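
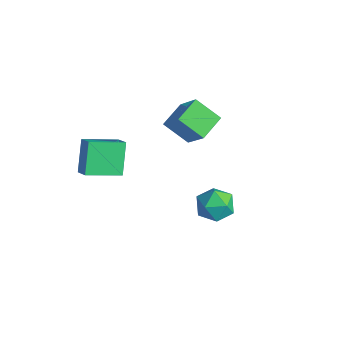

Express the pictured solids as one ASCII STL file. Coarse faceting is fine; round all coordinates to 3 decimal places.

solid 
facet normal -0.703 -0.419 0.575
outer loop
vertex -2.096 2.327 2.971
vertex -2.525 3.616 3.385
vertex -3.411 2.391 1.412
endloop
endfacet
facet normal 0.302 -0.908 -0.292
outer loop
vertex -2.315 3.044 0.515
vertex -2.096 2.327 2.971
vertex -3.411 2.391 1.412
endloop
endfacet
facet normal -0.702 -0.419 0.576
outer loop
vertex -3.411 2.391 1.412
vertex -2.525 3.616 3.385
vertex -3.84 3.679 1.827
endloop
endfacet
facet normal -0.644 0.032 -0.764
outer loop
vertex -3.84 3.679 1.827
vertex -2.315 3.044 0.515
vertex -3.411 2.391 1.412
endloop
endfacet
facet normal 0.644 -0.031 0.764
outer loop
vertex -2.096 2.327 2.971
vertex -1.429 4.269 2.488
vertex -2.525 3.616 3.385
endloop
endfacet
facet normal 0.302 -0.907 -0.292
outer loop
vertex -1.0 2.981 2.073
vertex -2.096 2.327 2.971
vertex -2.315 3.044 0.515
endloop
endfacet
facet normal 0.645 -0.031 0.764
outer loop
vertex -1.0 2.981 2.073
vertex -1.429 4.269 2.488
vertex -2.096 2.327 2.971
endloop
endfacet
facet normal -0.302 0.908 0.292
outer loop
vertex -2.525 3.616 3.385
vertex -1.429 4.269 2.488
vertex -3.84 3.679 1.827
endloop
endfacet
facet normal -0.644 0.031 -0.764
outer loop
vertex -2.744 4.333 0.929
vertex -2.315 3.044 0.515
vertex -3.84 3.679 1.827
endloop
endfacet
facet normal -0.302 0.907 0.292
outer loop
vertex -3.84 3.679 1.827
vertex -1.429 4.269 2.488
vertex -2.744 4.333 0.929
endloop
endfacet
facet normal 0.702 0.419 -0.576
outer loop
vertex -2.744 4.333 0.929
vertex -1.0 2.981 2.073
vertex -2.315 3.044 0.515
endloop
endfacet
facet normal 0.702 0.419 -0.575
outer loop
vertex -1.429 4.269 2.488
vertex -1.0 2.981 2.073
vertex -2.744 4.333 0.929
endloop
endfacet
facet normal -0.463 0.427 0.777
outer loop
vertex -3.262 -1.797 2.732
vertex -2.729 -0.13 2.133
vertex -3.991 -1.733 2.262
endloop
endfacet
facet normal -0.288 -0.901 0.324
outer loop
vertex -3.171 -2.49 0.887
vertex -3.262 -1.797 2.732
vertex -3.991 -1.733 2.262
endloop
endfacet
facet normal -0.464 0.428 0.776
outer loop
vertex -3.991 -1.733 2.262
vertex -2.729 -0.13 2.133
vertex -3.458 -0.066 1.662
endloop
endfacet
facet normal -0.838 0.074 -0.540
outer loop
vertex -3.458 -0.066 1.662
vertex -3.171 -2.49 0.887
vertex -3.991 -1.733 2.262
endloop
endfacet
facet normal 0.838 -0.074 0.540
outer loop
vertex -3.262 -1.797 2.732
vertex -1.909 -0.887 0.758
vertex -2.729 -0.13 2.133
endloop
endfacet
facet normal -0.289 -0.901 0.324
outer loop
vertex -2.442 -2.554 1.358
vertex -3.262 -1.797 2.732
vertex -3.171 -2.49 0.887
endloop
endfacet
facet normal 0.838 -0.073 0.541
outer loop
vertex -2.442 -2.554 1.358
vertex -1.909 -0.887 0.758
vertex -3.262 -1.797 2.732
endloop
endfacet
facet normal 0.288 0.901 -0.324
outer loop
vertex -2.729 -0.13 2.133
vertex -1.909 -0.887 0.758
vertex -3.458 -0.066 1.662
endloop
endfacet
facet normal -0.838 0.074 -0.541
outer loop
vertex -2.638 -0.823 0.288
vertex -3.171 -2.49 0.887
vertex -3.458 -0.066 1.662
endloop
endfacet
facet normal 0.288 0.901 -0.324
outer loop
vertex -3.458 -0.066 1.662
vertex -1.909 -0.887 0.758
vertex -2.638 -0.823 0.288
endloop
endfacet
facet normal 0.464 -0.427 -0.776
outer loop
vertex -2.638 -0.823 0.288
vertex -2.442 -2.554 1.358
vertex -3.171 -2.49 0.887
endloop
endfacet
facet normal 0.463 -0.428 -0.776
outer loop
vertex -1.909 -0.887 0.758
vertex -2.442 -2.554 1.358
vertex -2.638 -0.823 0.288
endloop
endfacet
facet normal -0.355 0.609 0.709
outer loop
vertex 2.928 1.695 2.106
vertex 2.043 1.323 1.983
vertex 2.65 0.928 2.626
endloop
endfacet
facet normal 0.328 0.446 0.833
outer loop
vertex 2.928 1.695 2.106
vertex 2.65 0.928 2.626
vertex 3.542 0.964 2.255
endloop
endfacet
facet normal 0.710 0.651 0.267
outer loop
vertex 2.928 1.695 2.106
vertex 3.542 0.964 2.255
vertex 3.488 1.38 1.384
endloop
endfacet
facet normal 0.263 0.942 -0.207
outer loop
vertex 2.928 1.695 2.106
vertex 3.488 1.38 1.384
vertex 2.562 1.601 1.215
endloop
endfacet
facet normal -0.394 0.917 0.065
outer loop
vertex 2.928 1.695 2.106
vertex 2.562 1.601 1.215
vertex 2.043 1.323 1.983
endloop
endfacet
facet normal 0.379 -0.264 0.887
outer loop
vertex 3.542 0.964 2.255
vertex 2.65 0.928 2.626
vertex 3.038 0.139 2.225
endloop
endfacet
facet normal -0.727 -0.000 0.686
outer loop
vertex 2.65 0.928 2.626
vertex 2.043 1.323 1.983
vertex 2.112 0.36 2.056
endloop
endfacet
facet normal -0.792 0.497 -0.355
outer loop
vertex 2.043 1.323 1.983
vertex 2.562 1.601 1.215
vertex 2.058 0.776 1.185
endloop
endfacet
facet normal 0.274 0.539 -0.796
outer loop
vertex 2.562 1.601 1.215
vertex 3.488 1.38 1.384
vertex 2.95 0.812 0.814
endloop
endfacet
facet normal 0.997 0.069 -0.029
outer loop
vertex 3.488 1.38 1.384
vertex 3.542 0.964 2.255
vertex 3.557 0.417 1.457
endloop
endfacet
facet normal -0.263 -0.942 0.207
outer loop
vertex 2.672 0.045 1.334
vertex 3.038 0.139 2.225
vertex 2.112 0.36 2.056
endloop
endfacet
facet normal -0.710 -0.651 -0.267
outer loop
vertex 2.672 0.045 1.334
vertex 2.112 0.36 2.056
vertex 2.058 0.776 1.185
endloop
endfacet
facet normal -0.328 -0.446 -0.833
outer loop
vertex 2.672 0.045 1.334
vertex 2.058 0.776 1.185
vertex 2.95 0.812 0.814
endloop
endfacet
facet normal 0.355 -0.609 -0.709
outer loop
vertex 2.672 0.045 1.334
vertex 2.95 0.812 0.814
vertex 3.557 0.417 1.457
endloop
endfacet
facet normal 0.394 -0.917 -0.065
outer loop
vertex 2.672 0.045 1.334
vertex 3.557 0.417 1.457
vertex 3.038 0.139 2.225
endloop
endfacet
facet normal -0.274 -0.539 0.796
outer loop
vertex 2.112 0.36 2.056
vertex 3.038 0.139 2.225
vertex 2.65 0.928 2.626
endloop
endfacet
facet normal -0.997 -0.069 0.029
outer loop
vertex 2.058 0.776 1.185
vertex 2.112 0.36 2.056
vertex 2.043 1.323 1.983
endloop
endfacet
facet normal -0.379 0.264 -0.887
outer loop
vertex 2.95 0.812 0.814
vertex 2.058 0.776 1.185
vertex 2.562 1.601 1.215
endloop
endfacet
facet normal 0.727 0.000 -0.686
outer loop
vertex 3.557 0.417 1.457
vertex 2.95 0.812 0.814
vertex 3.488 1.38 1.384
endloop
endfacet
facet normal 0.792 -0.497 0.355
outer loop
vertex 3.038 0.139 2.225
vertex 3.557 0.417 1.457
vertex 3.542 0.964 2.255
endloop
endfacet

endsolid


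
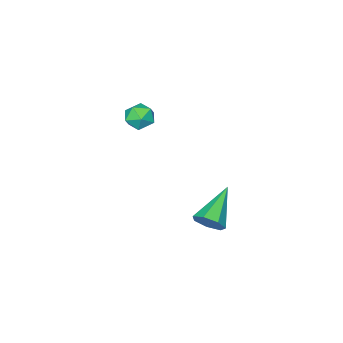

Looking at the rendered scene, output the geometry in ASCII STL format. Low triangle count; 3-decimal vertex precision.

solid 
facet normal -0.880 -0.469 0.075
outer loop
vertex 2.558 -2.354 0.775
vertex 2.843 -2.924 0.556
vertex 2.826 -2.787 1.215
endloop
endfacet
facet normal -0.828 0.055 0.558
outer loop
vertex 2.558 -2.354 0.775
vertex 2.826 -2.787 1.215
vertex 2.922 -2.126 1.292
endloop
endfacet
facet normal -0.715 0.667 0.209
outer loop
vertex 2.558 -2.354 0.775
vertex 2.922 -2.126 1.292
vertex 2.998 -1.853 0.682
endloop
endfacet
facet normal -0.699 0.523 -0.489
outer loop
vertex 2.558 -2.354 0.775
vertex 2.998 -1.853 0.682
vertex 2.948 -2.346 0.226
endloop
endfacet
facet normal -0.801 -0.181 -0.571
outer loop
vertex 2.558 -2.354 0.775
vertex 2.948 -2.346 0.226
vertex 2.843 -2.924 0.556
endloop
endfacet
facet normal -0.256 -0.075 0.964
outer loop
vertex 2.922 -2.126 1.292
vertex 2.826 -2.787 1.215
vertex 3.432 -2.554 1.394
endloop
endfacet
facet normal -0.340 -0.922 0.183
outer loop
vertex 2.826 -2.787 1.215
vertex 2.843 -2.924 0.556
vertex 3.382 -3.047 0.938
endloop
endfacet
facet normal -0.210 -0.456 -0.865
outer loop
vertex 2.843 -2.924 0.556
vertex 2.948 -2.346 0.226
vertex 3.458 -2.774 0.328
endloop
endfacet
facet normal -0.046 0.681 -0.731
outer loop
vertex 2.948 -2.346 0.226
vertex 2.998 -1.853 0.682
vertex 3.554 -2.113 0.405
endloop
endfacet
facet normal -0.075 0.914 0.400
outer loop
vertex 2.998 -1.853 0.682
vertex 2.922 -2.126 1.292
vertex 3.537 -1.976 1.064
endloop
endfacet
facet normal 0.699 -0.523 0.489
outer loop
vertex 3.822 -2.546 0.845
vertex 3.432 -2.554 1.394
vertex 3.382 -3.047 0.938
endloop
endfacet
facet normal 0.715 -0.667 -0.209
outer loop
vertex 3.822 -2.546 0.845
vertex 3.382 -3.047 0.938
vertex 3.458 -2.774 0.328
endloop
endfacet
facet normal 0.828 -0.055 -0.558
outer loop
vertex 3.822 -2.546 0.845
vertex 3.458 -2.774 0.328
vertex 3.554 -2.113 0.405
endloop
endfacet
facet normal 0.880 0.469 -0.075
outer loop
vertex 3.822 -2.546 0.845
vertex 3.554 -2.113 0.405
vertex 3.537 -1.976 1.064
endloop
endfacet
facet normal 0.801 0.181 0.571
outer loop
vertex 3.822 -2.546 0.845
vertex 3.537 -1.976 1.064
vertex 3.432 -2.554 1.394
endloop
endfacet
facet normal 0.046 -0.681 0.731
outer loop
vertex 3.382 -3.047 0.938
vertex 3.432 -2.554 1.394
vertex 2.826 -2.787 1.215
endloop
endfacet
facet normal 0.075 -0.914 -0.400
outer loop
vertex 3.458 -2.774 0.328
vertex 3.382 -3.047 0.938
vertex 2.843 -2.924 0.556
endloop
endfacet
facet normal 0.256 0.075 -0.964
outer loop
vertex 3.554 -2.113 0.405
vertex 3.458 -2.774 0.328
vertex 2.948 -2.346 0.226
endloop
endfacet
facet normal 0.340 0.922 -0.183
outer loop
vertex 3.537 -1.976 1.064
vertex 3.554 -2.113 0.405
vertex 2.998 -1.853 0.682
endloop
endfacet
facet normal 0.210 0.456 0.865
outer loop
vertex 3.432 -2.554 1.394
vertex 3.537 -1.976 1.064
vertex 2.922 -2.126 1.292
endloop
endfacet
facet normal 0.806 0.292 -0.516
outer loop
vertex 4.71 2.053 -1.478
vertex 4.345 2.503 -1.794
vertex 4.682 2.569 -1.23
endloop
endfacet
facet normal 0.308 -0.399 0.864
outer loop
vertex 4.71 2.053 -1.478
vertex 4.682 2.569 -1.23
vertex 2.895 1.977 -0.866
endloop
endfacet
facet normal 0.805 0.293 -0.515
outer loop
vertex 4.682 2.569 -1.23
vertex 4.345 2.503 -1.794
vertex 4.4 3.035 -1.406
endloop
endfacet
facet normal 0.060 0.384 0.921
outer loop
vertex 4.682 2.569 -1.23
vertex 4.4 3.035 -1.406
vertex 2.895 1.977 -0.866
endloop
endfacet
facet normal 0.806 0.292 -0.515
outer loop
vertex 4.4 3.035 -1.406
vertex 4.345 2.503 -1.794
vertex 4.077 3.101 -1.874
endloop
endfacet
facet normal -0.423 0.810 0.406
outer loop
vertex 4.4 3.035 -1.406
vertex 4.077 3.101 -1.874
vertex 2.895 1.977 -0.866
endloop
endfacet
facet normal 0.806 0.292 -0.514
outer loop
vertex 4.077 3.101 -1.874
vertex 4.345 2.503 -1.794
vertex 3.956 2.717 -2.282
endloop
endfacet
facet normal -0.778 0.556 -0.292
outer loop
vertex 4.077 3.101 -1.874
vertex 3.956 2.717 -2.282
vertex 2.895 1.977 -0.866
endloop
endfacet
facet normal 0.806 0.291 -0.515
outer loop
vertex 3.956 2.717 -2.282
vertex 4.345 2.503 -1.794
vertex 4.128 2.172 -2.321
endloop
endfacet
facet normal -0.737 -0.186 -0.650
outer loop
vertex 3.956 2.717 -2.282
vertex 4.128 2.172 -2.321
vertex 2.895 1.977 -0.866
endloop
endfacet
facet normal 0.805 0.293 -0.516
outer loop
vertex 4.128 2.172 -2.321
vertex 4.345 2.503 -1.794
vertex 4.464 1.877 -1.964
endloop
endfacet
facet normal -0.332 -0.856 -0.396
outer loop
vertex 4.128 2.172 -2.321
vertex 4.464 1.877 -1.964
vertex 2.895 1.977 -0.866
endloop
endfacet
facet normal 0.806 0.293 -0.514
outer loop
vertex 4.464 1.877 -1.964
vertex 4.345 2.503 -1.794
vertex 4.71 2.053 -1.478
endloop
endfacet
facet normal 0.133 -0.952 0.277
outer loop
vertex 4.464 1.877 -1.964
vertex 4.71 2.053 -1.478
vertex 2.895 1.977 -0.866
endloop
endfacet

endsolid


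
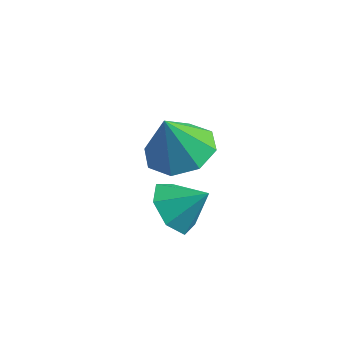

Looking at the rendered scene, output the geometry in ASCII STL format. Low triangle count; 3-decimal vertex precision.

solid 
facet normal -0.703 -0.333 -0.629
outer loop
vertex -1.14 0.323 -2.737
vertex -1.724 0.753 -2.312
vertex -1.259 1.005 -2.965
endloop
endfacet
facet normal 0.967 0.089 -0.238
outer loop
vertex -1.14 0.323 -2.737
vertex -1.259 1.005 -2.965
vertex -0.936 1.127 -1.608
endloop
endfacet
facet normal -0.702 -0.333 -0.629
outer loop
vertex -1.259 1.005 -2.965
vertex -1.724 0.753 -2.312
vertex -1.728 1.497 -2.702
endloop
endfacet
facet normal 0.645 0.732 -0.219
outer loop
vertex -1.259 1.005 -2.965
vertex -1.728 1.497 -2.702
vertex -0.936 1.127 -1.608
endloop
endfacet
facet normal -0.703 -0.333 -0.629
outer loop
vertex -1.728 1.497 -2.702
vertex -1.724 0.753 -2.312
vertex -2.194 1.429 -2.145
endloop
endfacet
facet normal 0.134 0.964 0.229
outer loop
vertex -1.728 1.497 -2.702
vertex -2.194 1.429 -2.145
vertex -0.936 1.127 -1.608
endloop
endfacet
facet normal -0.703 -0.334 -0.628
outer loop
vertex -2.194 1.429 -2.145
vertex -1.724 0.753 -2.312
vertex -2.305 0.852 -1.714
endloop
endfacet
facet normal -0.182 0.611 0.771
outer loop
vertex -2.194 1.429 -2.145
vertex -2.305 0.852 -1.714
vertex -0.936 1.127 -1.608
endloop
endfacet
facet normal -0.703 -0.334 -0.628
outer loop
vertex -2.305 0.852 -1.714
vertex -1.724 0.753 -2.312
vertex -1.979 0.201 -1.733
endloop
endfacet
facet normal -0.065 -0.062 0.996
outer loop
vertex -2.305 0.852 -1.714
vertex -1.979 0.201 -1.733
vertex -0.936 1.127 -1.608
endloop
endfacet
facet normal -0.703 -0.334 -0.628
outer loop
vertex -1.979 0.201 -1.733
vertex -1.724 0.753 -2.312
vertex -1.46 -0.035 -2.188
endloop
endfacet
facet normal 0.397 -0.547 0.737
outer loop
vertex -1.979 0.201 -1.733
vertex -1.46 -0.035 -2.188
vertex -0.936 1.127 -1.608
endloop
endfacet
facet normal -0.703 -0.334 -0.628
outer loop
vertex -1.46 -0.035 -2.188
vertex -1.724 0.753 -2.312
vertex -1.14 0.323 -2.737
endloop
endfacet
facet normal 0.857 -0.480 0.187
outer loop
vertex -1.46 -0.035 -2.188
vertex -1.14 0.323 -2.737
vertex -0.936 1.127 -1.608
endloop
endfacet
facet normal 0.174 0.261 -0.949
outer loop
vertex -2.228 2.811 -2.659
vertex -3.122 3.301 -2.688
vertex -2.166 3.558 -2.442
endloop
endfacet
facet normal 0.732 -0.245 0.635
outer loop
vertex -2.228 2.811 -2.659
vertex -2.166 3.558 -2.442
vertex -3.378 2.919 -1.292
endloop
endfacet
facet normal 0.174 0.260 -0.950
outer loop
vertex -2.166 3.558 -2.442
vertex -3.122 3.301 -2.688
vertex -2.664 4.155 -2.37
endloop
endfacet
facet normal 0.537 0.356 0.764
outer loop
vertex -2.166 3.558 -2.442
vertex -2.664 4.155 -2.37
vertex -3.378 2.919 -1.292
endloop
endfacet
facet normal 0.174 0.260 -0.950
outer loop
vertex -2.664 4.155 -2.37
vertex -3.122 3.301 -2.688
vertex -3.43 4.252 -2.484
endloop
endfacet
facet normal -0.027 0.666 0.746
outer loop
vertex -2.664 4.155 -2.37
vertex -3.43 4.252 -2.484
vertex -3.378 2.919 -1.292
endloop
endfacet
facet normal 0.175 0.260 -0.950
outer loop
vertex -3.43 4.252 -2.484
vertex -3.122 3.301 -2.688
vertex -4.016 3.792 -2.718
endloop
endfacet
facet normal -0.631 0.503 0.590
outer loop
vertex -3.43 4.252 -2.484
vertex -4.016 3.792 -2.718
vertex -3.378 2.919 -1.292
endloop
endfacet
facet normal 0.175 0.260 -0.950
outer loop
vertex -4.016 3.792 -2.718
vertex -3.122 3.301 -2.688
vertex -4.078 3.044 -2.934
endloop
endfacet
facet normal -0.920 -0.036 0.390
outer loop
vertex -4.016 3.792 -2.718
vertex -4.078 3.044 -2.934
vertex -3.378 2.919 -1.292
endloop
endfacet
facet normal 0.174 0.260 -0.950
outer loop
vertex -4.078 3.044 -2.934
vertex -3.122 3.301 -2.688
vertex -3.58 2.447 -3.006
endloop
endfacet
facet normal -0.726 -0.637 0.261
outer loop
vertex -4.078 3.044 -2.934
vertex -3.58 2.447 -3.006
vertex -3.378 2.919 -1.292
endloop
endfacet
facet normal 0.174 0.260 -0.950
outer loop
vertex -3.58 2.447 -3.006
vertex -3.122 3.301 -2.688
vertex -2.814 2.35 -2.892
endloop
endfacet
facet normal -0.161 -0.946 0.280
outer loop
vertex -3.58 2.447 -3.006
vertex -2.814 2.35 -2.892
vertex -3.378 2.919 -1.292
endloop
endfacet
facet normal 0.173 0.260 -0.950
outer loop
vertex -2.814 2.35 -2.892
vertex -3.122 3.301 -2.688
vertex -2.228 2.811 -2.659
endloop
endfacet
facet normal 0.444 -0.784 0.435
outer loop
vertex -2.814 2.35 -2.892
vertex -2.228 2.811 -2.659
vertex -3.378 2.919 -1.292
endloop
endfacet

endsolid


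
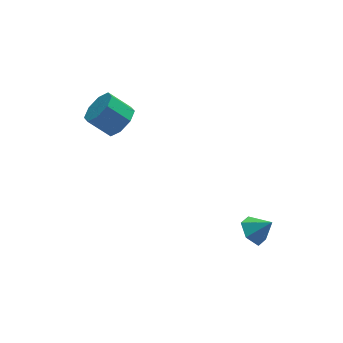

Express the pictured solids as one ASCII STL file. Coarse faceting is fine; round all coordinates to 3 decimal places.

solid 
facet normal -0.669 0.255 -0.698
outer loop
vertex 2.98 -1.801 -3.005
vertex 2.422 -2.42 -2.696
vertex 2.395 -1.593 -2.368
endloop
endfacet
facet normal 0.646 0.664 0.376
outer loop
vertex 2.98 -1.801 -3.005
vertex 2.395 -1.593 -2.368
vertex 3.258 -2.74 -1.824
endloop
endfacet
facet normal -0.670 0.255 -0.698
outer loop
vertex 2.395 -1.593 -2.368
vertex 2.422 -2.42 -2.696
vertex 1.836 -2.213 -2.058
endloop
endfacet
facet normal 0.014 0.437 0.899
outer loop
vertex 2.395 -1.593 -2.368
vertex 1.836 -2.213 -2.058
vertex 3.258 -2.74 -1.824
endloop
endfacet
facet normal -0.669 0.256 -0.698
outer loop
vertex 1.836 -2.213 -2.058
vertex 2.422 -2.42 -2.696
vertex 1.863 -3.04 -2.387
endloop
endfacet
facet normal -0.281 -0.363 0.889
outer loop
vertex 1.836 -2.213 -2.058
vertex 1.863 -3.04 -2.387
vertex 3.258 -2.74 -1.824
endloop
endfacet
facet normal -0.669 0.256 -0.698
outer loop
vertex 1.863 -3.04 -2.387
vertex 2.422 -2.42 -2.696
vertex 2.448 -3.247 -3.024
endloop
endfacet
facet normal 0.057 -0.933 0.356
outer loop
vertex 1.863 -3.04 -2.387
vertex 2.448 -3.247 -3.024
vertex 3.258 -2.74 -1.824
endloop
endfacet
facet normal -0.670 0.255 -0.697
outer loop
vertex 2.448 -3.247 -3.024
vertex 2.422 -2.42 -2.696
vertex 3.007 -2.627 -3.334
endloop
endfacet
facet normal 0.689 -0.705 -0.167
outer loop
vertex 2.448 -3.247 -3.024
vertex 3.007 -2.627 -3.334
vertex 3.258 -2.74 -1.824
endloop
endfacet
facet normal -0.670 0.256 -0.697
outer loop
vertex 3.007 -2.627 -3.334
vertex 2.422 -2.42 -2.696
vertex 2.98 -1.801 -3.005
endloop
endfacet
facet normal 0.983 0.094 -0.156
outer loop
vertex 3.007 -2.627 -3.334
vertex 2.98 -1.801 -3.005
vertex 3.258 -2.74 -1.824
endloop
endfacet
facet normal 0.683 -0.298 -0.667
outer loop
vertex -2.074 3.518 2.349
vertex -2.781 3.543 1.613
vertex -2.114 4.214 1.997
endloop
endfacet
facet normal 0.728 0.342 0.594
outer loop
vertex -2.074 3.518 2.349
vertex -2.114 4.214 1.997
vertex -3.113 3.971 3.362
endloop
endfacet
facet normal 0.729 0.341 0.594
outer loop
vertex -3.113 3.971 3.362
vertex -2.114 4.214 1.997
vertex -3.152 4.667 3.01
endloop
endfacet
facet normal -0.683 0.299 0.667
outer loop
vertex -3.113 3.971 3.362
vertex -3.152 4.667 3.01
vertex -3.819 3.997 2.627
endloop
endfacet
facet normal 0.683 -0.298 -0.667
outer loop
vertex -2.114 4.214 1.997
vertex -2.781 3.543 1.613
vertex -2.545 4.517 1.42
endloop
endfacet
facet normal 0.479 0.872 0.100
outer loop
vertex -2.114 4.214 1.997
vertex -2.545 4.517 1.42
vertex -3.152 4.667 3.01
endloop
endfacet
facet normal 0.479 0.872 0.100
outer loop
vertex -3.152 4.667 3.01
vertex -2.545 4.517 1.42
vertex -3.583 4.97 2.433
endloop
endfacet
facet normal -0.683 0.299 0.667
outer loop
vertex -3.152 4.667 3.01
vertex -3.583 4.97 2.433
vertex -3.819 3.997 2.627
endloop
endfacet
facet normal 0.683 -0.298 -0.667
outer loop
vertex -2.545 4.517 1.42
vertex -2.781 3.543 1.613
vertex -3.113 4.25 0.957
endloop
endfacet
facet normal -0.051 0.891 -0.451
outer loop
vertex -2.545 4.517 1.42
vertex -3.113 4.25 0.957
vertex -3.583 4.97 2.433
endloop
endfacet
facet normal -0.051 0.891 -0.451
outer loop
vertex -3.583 4.97 2.433
vertex -3.113 4.25 0.957
vertex -4.152 4.703 1.97
endloop
endfacet
facet normal -0.683 0.299 0.667
outer loop
vertex -3.583 4.97 2.433
vertex -4.152 4.703 1.97
vertex -3.819 3.997 2.627
endloop
endfacet
facet normal 0.683 -0.298 -0.667
outer loop
vertex -3.113 4.25 0.957
vertex -2.781 3.543 1.613
vertex -3.487 3.569 0.878
endloop
endfacet
facet normal -0.551 0.388 -0.739
outer loop
vertex -3.113 4.25 0.957
vertex -3.487 3.569 0.878
vertex -4.152 4.703 1.97
endloop
endfacet
facet normal -0.551 0.388 -0.739
outer loop
vertex -4.152 4.703 1.97
vertex -3.487 3.569 0.878
vertex -4.526 4.022 1.891
endloop
endfacet
facet normal -0.683 0.298 0.667
outer loop
vertex -4.152 4.703 1.97
vertex -4.526 4.022 1.891
vertex -3.819 3.997 2.627
endloop
endfacet
facet normal 0.683 -0.299 -0.667
outer loop
vertex -3.487 3.569 0.878
vertex -2.781 3.543 1.613
vertex -3.448 2.873 1.23
endloop
endfacet
facet normal -0.728 -0.341 -0.594
outer loop
vertex -3.487 3.569 0.878
vertex -3.448 2.873 1.23
vertex -4.526 4.022 1.891
endloop
endfacet
facet normal -0.729 -0.342 -0.594
outer loop
vertex -4.526 4.022 1.891
vertex -3.448 2.873 1.23
vertex -4.486 3.326 2.243
endloop
endfacet
facet normal -0.683 0.298 0.667
outer loop
vertex -4.526 4.022 1.891
vertex -4.486 3.326 2.243
vertex -3.819 3.997 2.627
endloop
endfacet
facet normal 0.683 -0.299 -0.667
outer loop
vertex -3.448 2.873 1.23
vertex -2.781 3.543 1.613
vertex -3.017 2.57 1.807
endloop
endfacet
facet normal -0.479 -0.872 -0.100
outer loop
vertex -3.448 2.873 1.23
vertex -3.017 2.57 1.807
vertex -4.486 3.326 2.243
endloop
endfacet
facet normal -0.479 -0.872 -0.100
outer loop
vertex -4.486 3.326 2.243
vertex -3.017 2.57 1.807
vertex -4.055 3.023 2.82
endloop
endfacet
facet normal -0.683 0.298 0.667
outer loop
vertex -4.486 3.326 2.243
vertex -4.055 3.023 2.82
vertex -3.819 3.997 2.627
endloop
endfacet
facet normal 0.683 -0.299 -0.667
outer loop
vertex -3.017 2.57 1.807
vertex -2.781 3.543 1.613
vertex -2.448 2.837 2.27
endloop
endfacet
facet normal 0.051 -0.891 0.451
outer loop
vertex -3.017 2.57 1.807
vertex -2.448 2.837 2.27
vertex -4.055 3.023 2.82
endloop
endfacet
facet normal 0.051 -0.891 0.451
outer loop
vertex -4.055 3.023 2.82
vertex -2.448 2.837 2.27
vertex -3.487 3.29 3.283
endloop
endfacet
facet normal -0.683 0.298 0.667
outer loop
vertex -4.055 3.023 2.82
vertex -3.487 3.29 3.283
vertex -3.819 3.997 2.627
endloop
endfacet
facet normal 0.683 -0.298 -0.667
outer loop
vertex -2.448 2.837 2.27
vertex -2.781 3.543 1.613
vertex -2.074 3.518 2.349
endloop
endfacet
facet normal 0.551 -0.388 0.739
outer loop
vertex -2.448 2.837 2.27
vertex -2.074 3.518 2.349
vertex -3.487 3.29 3.283
endloop
endfacet
facet normal 0.551 -0.388 0.739
outer loop
vertex -3.487 3.29 3.283
vertex -2.074 3.518 2.349
vertex -3.113 3.971 3.362
endloop
endfacet
facet normal -0.683 0.298 0.667
outer loop
vertex -3.487 3.29 3.283
vertex -3.113 3.971 3.362
vertex -3.819 3.997 2.627
endloop
endfacet

endsolid


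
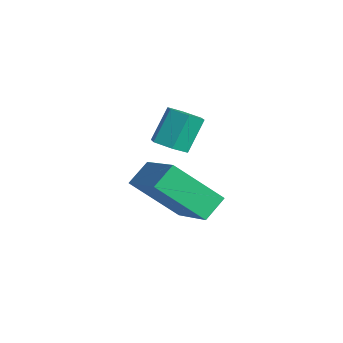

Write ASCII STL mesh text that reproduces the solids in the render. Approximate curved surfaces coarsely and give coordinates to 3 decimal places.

solid 
facet normal -0.898 0.018 -0.441
outer loop
vertex -1.64 -2.323 -0.662
vertex -1.872 -1.676 -0.163
vertex -1.024 -1.17 -1.87
endloop
endfacet
facet normal 0.273 -0.762 -0.588
outer loop
vertex 0.592 -1.204 -1.077
vertex -1.64 -2.323 -0.662
vertex -1.024 -1.17 -1.87
endloop
endfacet
facet normal -0.898 0.020 -0.440
outer loop
vertex -1.024 -1.17 -1.87
vertex -1.872 -1.676 -0.163
vertex -1.255 -0.523 -1.37
endloop
endfacet
facet normal 0.347 0.648 -0.678
outer loop
vertex -1.255 -0.523 -1.37
vertex 0.592 -1.204 -1.077
vertex -1.024 -1.17 -1.87
endloop
endfacet
facet normal -0.347 -0.648 0.679
outer loop
vertex -1.64 -2.323 -0.662
vertex -0.256 -1.71 0.63
vertex -1.872 -1.676 -0.163
endloop
endfacet
facet normal 0.272 -0.761 -0.588
outer loop
vertex -0.025 -2.357 0.13
vertex -1.64 -2.323 -0.662
vertex 0.592 -1.204 -1.077
endloop
endfacet
facet normal -0.346 -0.648 0.678
outer loop
vertex -0.025 -2.357 0.13
vertex -0.256 -1.71 0.63
vertex -1.64 -2.323 -0.662
endloop
endfacet
facet normal -0.273 0.761 0.588
outer loop
vertex -1.872 -1.676 -0.163
vertex -0.256 -1.71 0.63
vertex -1.255 -0.523 -1.37
endloop
endfacet
facet normal 0.346 0.648 -0.679
outer loop
vertex 0.36 -0.557 -0.578
vertex 0.592 -1.204 -1.077
vertex -1.255 -0.523 -1.37
endloop
endfacet
facet normal -0.272 0.762 0.588
outer loop
vertex -1.255 -0.523 -1.37
vertex -0.256 -1.71 0.63
vertex 0.36 -0.557 -0.578
endloop
endfacet
facet normal 0.897 -0.018 0.441
outer loop
vertex 0.36 -0.557 -0.578
vertex -0.025 -2.357 0.13
vertex 0.592 -1.204 -1.077
endloop
endfacet
facet normal 0.898 -0.019 0.440
outer loop
vertex -0.256 -1.71 0.63
vertex -0.025 -2.357 0.13
vertex 0.36 -0.557 -0.578
endloop
endfacet
facet normal 0.203 -0.516 -0.832
outer loop
vertex -0.022 -1.85 1.403
vertex -0.496 -1.699 1.194
vertex -0.057 -1.396 1.113
endloop
endfacet
facet normal 0.977 0.163 0.137
outer loop
vertex -0.022 -1.85 1.403
vertex -0.057 -1.396 1.113
vertex -0.249 -1.272 2.335
endloop
endfacet
facet normal 0.977 0.163 0.137
outer loop
vertex -0.249 -1.272 2.335
vertex -0.057 -1.396 1.113
vertex -0.284 -0.818 2.045
endloop
endfacet
facet normal -0.202 0.516 0.832
outer loop
vertex -0.249 -1.272 2.335
vertex -0.284 -0.818 2.045
vertex -0.724 -1.121 2.126
endloop
endfacet
facet normal 0.203 -0.516 -0.832
outer loop
vertex -0.057 -1.396 1.113
vertex -0.496 -1.699 1.194
vertex -0.531 -1.245 0.904
endloop
endfacet
facet normal 0.433 0.810 -0.397
outer loop
vertex -0.057 -1.396 1.113
vertex -0.531 -1.245 0.904
vertex -0.284 -0.818 2.045
endloop
endfacet
facet normal 0.433 0.810 -0.397
outer loop
vertex -0.284 -0.818 2.045
vertex -0.531 -1.245 0.904
vertex -0.758 -0.667 1.836
endloop
endfacet
facet normal -0.202 0.516 0.832
outer loop
vertex -0.284 -0.818 2.045
vertex -0.758 -0.667 1.836
vertex -0.724 -1.121 2.126
endloop
endfacet
facet normal 0.202 -0.516 -0.832
outer loop
vertex -0.531 -1.245 0.904
vertex -0.496 -1.699 1.194
vertex -0.971 -1.548 0.985
endloop
endfacet
facet normal -0.544 0.647 -0.534
outer loop
vertex -0.531 -1.245 0.904
vertex -0.971 -1.548 0.985
vertex -0.758 -0.667 1.836
endloop
endfacet
facet normal -0.544 0.647 -0.534
outer loop
vertex -0.758 -0.667 1.836
vertex -0.971 -1.548 0.985
vertex -1.198 -0.97 1.917
endloop
endfacet
facet normal -0.202 0.516 0.832
outer loop
vertex -0.758 -0.667 1.836
vertex -1.198 -0.97 1.917
vertex -0.724 -1.121 2.126
endloop
endfacet
facet normal 0.202 -0.516 -0.832
outer loop
vertex -0.971 -1.548 0.985
vertex -0.496 -1.699 1.194
vertex -0.936 -2.002 1.275
endloop
endfacet
facet normal -0.977 -0.163 -0.137
outer loop
vertex -0.971 -1.548 0.985
vertex -0.936 -2.002 1.275
vertex -1.198 -0.97 1.917
endloop
endfacet
facet normal -0.977 -0.163 -0.137
outer loop
vertex -1.198 -0.97 1.917
vertex -0.936 -2.002 1.275
vertex -1.163 -1.424 2.207
endloop
endfacet
facet normal -0.203 0.516 0.832
outer loop
vertex -1.198 -0.97 1.917
vertex -1.163 -1.424 2.207
vertex -0.724 -1.121 2.126
endloop
endfacet
facet normal 0.202 -0.516 -0.832
outer loop
vertex -0.936 -2.002 1.275
vertex -0.496 -1.699 1.194
vertex -0.462 -2.153 1.484
endloop
endfacet
facet normal -0.433 -0.810 0.397
outer loop
vertex -0.936 -2.002 1.275
vertex -0.462 -2.153 1.484
vertex -1.163 -1.424 2.207
endloop
endfacet
facet normal -0.433 -0.810 0.397
outer loop
vertex -1.163 -1.424 2.207
vertex -0.462 -2.153 1.484
vertex -0.689 -1.575 2.416
endloop
endfacet
facet normal -0.203 0.516 0.832
outer loop
vertex -1.163 -1.424 2.207
vertex -0.689 -1.575 2.416
vertex -0.724 -1.121 2.126
endloop
endfacet
facet normal 0.202 -0.516 -0.832
outer loop
vertex -0.462 -2.153 1.484
vertex -0.496 -1.699 1.194
vertex -0.022 -1.85 1.403
endloop
endfacet
facet normal 0.544 -0.647 0.534
outer loop
vertex -0.462 -2.153 1.484
vertex -0.022 -1.85 1.403
vertex -0.689 -1.575 2.416
endloop
endfacet
facet normal 0.544 -0.647 0.534
outer loop
vertex -0.689 -1.575 2.416
vertex -0.022 -1.85 1.403
vertex -0.249 -1.272 2.335
endloop
endfacet
facet normal -0.202 0.516 0.832
outer loop
vertex -0.689 -1.575 2.416
vertex -0.249 -1.272 2.335
vertex -0.724 -1.121 2.126
endloop
endfacet

endsolid


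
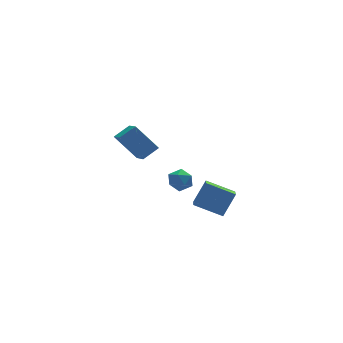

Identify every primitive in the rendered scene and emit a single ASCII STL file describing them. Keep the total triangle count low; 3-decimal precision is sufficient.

solid 
facet normal -0.509 0.465 0.724
outer loop
vertex -0.292 1.989 3.033
vertex -0.084 3.369 2.292
vertex -1.125 1.848 2.538
endloop
endfacet
facet normal -0.131 -0.873 0.469
outer loop
vertex -0.276 1.071 1.328
vertex -0.292 1.989 3.033
vertex -1.125 1.848 2.538
endloop
endfacet
facet normal -0.509 0.465 0.724
outer loop
vertex -1.125 1.848 2.538
vertex -0.084 3.369 2.292
vertex -0.918 3.228 1.797
endloop
endfacet
facet normal -0.851 -0.144 -0.505
outer loop
vertex -0.918 3.228 1.797
vertex -0.276 1.071 1.328
vertex -1.125 1.848 2.538
endloop
endfacet
facet normal 0.851 0.143 0.505
outer loop
vertex -0.292 1.989 3.033
vertex 0.765 2.592 1.082
vertex -0.084 3.369 2.292
endloop
endfacet
facet normal -0.131 -0.873 0.469
outer loop
vertex 0.558 1.212 1.823
vertex -0.292 1.989 3.033
vertex -0.276 1.071 1.328
endloop
endfacet
facet normal 0.851 0.144 0.505
outer loop
vertex 0.558 1.212 1.823
vertex 0.765 2.592 1.082
vertex -0.292 1.989 3.033
endloop
endfacet
facet normal 0.131 0.873 -0.469
outer loop
vertex -0.084 3.369 2.292
vertex 0.765 2.592 1.082
vertex -0.918 3.228 1.797
endloop
endfacet
facet normal -0.851 -0.143 -0.506
outer loop
vertex -0.068 2.451 0.587
vertex -0.276 1.071 1.328
vertex -0.918 3.228 1.797
endloop
endfacet
facet normal 0.131 0.873 -0.469
outer loop
vertex -0.918 3.228 1.797
vertex 0.765 2.592 1.082
vertex -0.068 2.451 0.587
endloop
endfacet
facet normal 0.509 -0.466 -0.724
outer loop
vertex -0.068 2.451 0.587
vertex 0.558 1.212 1.823
vertex -0.276 1.071 1.328
endloop
endfacet
facet normal 0.509 -0.465 -0.724
outer loop
vertex 0.765 2.592 1.082
vertex 0.558 1.212 1.823
vertex -0.068 2.451 0.587
endloop
endfacet
facet normal -0.544 -0.204 -0.814
outer loop
vertex 0.325 -3.535 0.854
vertex 0.787 -2.423 0.266
vertex 1.435 -4.287 0.3
endloop
endfacet
facet normal -0.344 -0.830 0.439
outer loop
vertex 2.153 -4.017 1.374
vertex 0.325 -3.535 0.854
vertex 1.435 -4.287 0.3
endloop
endfacet
facet normal -0.545 -0.204 -0.813
outer loop
vertex 1.435 -4.287 0.3
vertex 0.787 -2.423 0.266
vertex 1.896 -3.175 -0.288
endloop
endfacet
facet normal 0.765 -0.519 -0.381
outer loop
vertex 1.896 -3.175 -0.288
vertex 2.153 -4.017 1.374
vertex 1.435 -4.287 0.3
endloop
endfacet
facet normal -0.765 0.519 0.381
outer loop
vertex 0.325 -3.535 0.854
vertex 1.505 -2.153 1.34
vertex 0.787 -2.423 0.266
endloop
endfacet
facet normal -0.344 -0.830 0.439
outer loop
vertex 1.044 -3.265 1.928
vertex 0.325 -3.535 0.854
vertex 2.153 -4.017 1.374
endloop
endfacet
facet normal -0.765 0.519 0.382
outer loop
vertex 1.044 -3.265 1.928
vertex 1.505 -2.153 1.34
vertex 0.325 -3.535 0.854
endloop
endfacet
facet normal 0.344 0.830 -0.439
outer loop
vertex 0.787 -2.423 0.266
vertex 1.505 -2.153 1.34
vertex 1.896 -3.175 -0.288
endloop
endfacet
facet normal 0.765 -0.519 -0.381
outer loop
vertex 2.615 -2.905 0.786
vertex 2.153 -4.017 1.374
vertex 1.896 -3.175 -0.288
endloop
endfacet
facet normal 0.344 0.830 -0.439
outer loop
vertex 1.896 -3.175 -0.288
vertex 1.505 -2.153 1.34
vertex 2.615 -2.905 0.786
endloop
endfacet
facet normal 0.545 0.204 0.814
outer loop
vertex 2.615 -2.905 0.786
vertex 1.044 -3.265 1.928
vertex 2.153 -4.017 1.374
endloop
endfacet
facet normal 0.544 0.204 0.813
outer loop
vertex 1.505 -2.153 1.34
vertex 1.044 -3.265 1.928
vertex 2.615 -2.905 0.786
endloop
endfacet
facet normal -0.832 -0.095 0.546
outer loop
vertex -0.753 -3.277 2.944
vertex -0.885 -3.83 2.647
vertex -0.533 -3.83 3.183
endloop
endfacet
facet normal -0.330 0.261 0.907
outer loop
vertex -0.753 -3.277 2.944
vertex -0.533 -3.83 3.183
vertex -0.154 -3.313 3.172
endloop
endfacet
facet normal -0.150 0.837 0.526
outer loop
vertex -0.753 -3.277 2.944
vertex -0.154 -3.313 3.172
vertex -0.272 -2.993 2.629
endloop
endfacet
facet normal -0.541 0.838 -0.072
outer loop
vertex -0.753 -3.277 2.944
vertex -0.272 -2.993 2.629
vertex -0.724 -3.313 2.304
endloop
endfacet
facet normal -0.963 0.261 -0.058
outer loop
vertex -0.753 -3.277 2.944
vertex -0.724 -3.313 2.304
vertex -0.885 -3.83 2.647
endloop
endfacet
facet normal 0.244 -0.159 0.957
outer loop
vertex -0.154 -3.313 3.172
vertex -0.533 -3.83 3.183
vertex 0.084 -3.887 3.016
endloop
endfacet
facet normal -0.567 -0.734 0.373
outer loop
vertex -0.533 -3.83 3.183
vertex -0.885 -3.83 2.647
vertex -0.368 -4.207 2.691
endloop
endfacet
facet normal -0.780 -0.159 -0.605
outer loop
vertex -0.885 -3.83 2.647
vertex -0.724 -3.313 2.304
vertex -0.486 -3.887 2.148
endloop
endfacet
facet normal -0.098 0.774 -0.626
outer loop
vertex -0.724 -3.313 2.304
vertex -0.272 -2.993 2.629
vertex -0.107 -3.37 2.137
endloop
endfacet
facet normal 0.535 0.774 0.340
outer loop
vertex -0.272 -2.993 2.629
vertex -0.154 -3.313 3.172
vertex 0.245 -3.37 2.673
endloop
endfacet
facet normal 0.541 -0.838 0.072
outer loop
vertex 0.113 -3.923 2.376
vertex 0.084 -3.887 3.016
vertex -0.368 -4.207 2.691
endloop
endfacet
facet normal 0.150 -0.837 -0.526
outer loop
vertex 0.113 -3.923 2.376
vertex -0.368 -4.207 2.691
vertex -0.486 -3.887 2.148
endloop
endfacet
facet normal 0.330 -0.261 -0.907
outer loop
vertex 0.113 -3.923 2.376
vertex -0.486 -3.887 2.148
vertex -0.107 -3.37 2.137
endloop
endfacet
facet normal 0.832 0.095 -0.546
outer loop
vertex 0.113 -3.923 2.376
vertex -0.107 -3.37 2.137
vertex 0.245 -3.37 2.673
endloop
endfacet
facet normal 0.963 -0.261 0.058
outer loop
vertex 0.113 -3.923 2.376
vertex 0.245 -3.37 2.673
vertex 0.084 -3.887 3.016
endloop
endfacet
facet normal 0.098 -0.774 0.626
outer loop
vertex -0.368 -4.207 2.691
vertex 0.084 -3.887 3.016
vertex -0.533 -3.83 3.183
endloop
endfacet
facet normal -0.535 -0.774 -0.340
outer loop
vertex -0.486 -3.887 2.148
vertex -0.368 -4.207 2.691
vertex -0.885 -3.83 2.647
endloop
endfacet
facet normal -0.244 0.159 -0.957
outer loop
vertex -0.107 -3.37 2.137
vertex -0.486 -3.887 2.148
vertex -0.724 -3.313 2.304
endloop
endfacet
facet normal 0.567 0.734 -0.373
outer loop
vertex 0.245 -3.37 2.673
vertex -0.107 -3.37 2.137
vertex -0.272 -2.993 2.629
endloop
endfacet
facet normal 0.780 0.159 0.605
outer loop
vertex 0.084 -3.887 3.016
vertex 0.245 -3.37 2.673
vertex -0.154 -3.313 3.172
endloop
endfacet

endsolid


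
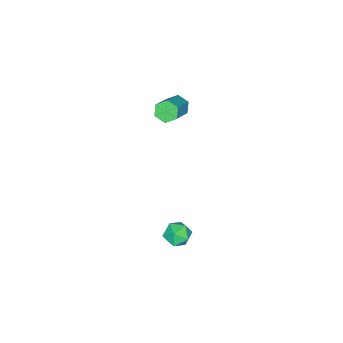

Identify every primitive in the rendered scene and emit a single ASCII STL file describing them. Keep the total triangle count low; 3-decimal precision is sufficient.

solid 
facet normal -0.809 -0.186 -0.558
outer loop
vertex -2.086 0.853 2.008
vertex -2.442 0.693 2.577
vertex -2.433 1.344 2.347
endloop
endfacet
facet normal 0.306 0.678 -0.668
outer loop
vertex -2.086 0.853 2.008
vertex -2.433 1.344 2.347
vertex -0.542 1.207 3.075
endloop
endfacet
facet normal 0.306 0.678 -0.668
outer loop
vertex -0.542 1.207 3.075
vertex -2.433 1.344 2.347
vertex -0.888 1.697 3.414
endloop
endfacet
facet normal 0.809 0.184 0.559
outer loop
vertex -0.542 1.207 3.075
vertex -0.888 1.697 3.414
vertex -0.898 1.047 3.643
endloop
endfacet
facet normal -0.809 -0.186 -0.558
outer loop
vertex -2.433 1.344 2.347
vertex -2.442 0.693 2.577
vertex -2.789 1.184 2.916
endloop
endfacet
facet normal -0.282 0.955 0.092
outer loop
vertex -2.433 1.344 2.347
vertex -2.789 1.184 2.916
vertex -0.888 1.697 3.414
endloop
endfacet
facet normal -0.282 0.955 0.092
outer loop
vertex -0.888 1.697 3.414
vertex -2.789 1.184 2.916
vertex -1.245 1.537 3.983
endloop
endfacet
facet normal 0.808 0.185 0.559
outer loop
vertex -0.888 1.697 3.414
vertex -1.245 1.537 3.983
vertex -0.898 1.047 3.643
endloop
endfacet
facet normal -0.808 -0.185 -0.559
outer loop
vertex -2.789 1.184 2.916
vertex -2.442 0.693 2.577
vertex -2.798 0.533 3.145
endloop
endfacet
facet normal -0.588 0.276 0.760
outer loop
vertex -2.789 1.184 2.916
vertex -2.798 0.533 3.145
vertex -1.245 1.537 3.983
endloop
endfacet
facet normal -0.588 0.276 0.760
outer loop
vertex -1.245 1.537 3.983
vertex -2.798 0.533 3.145
vertex -1.254 0.887 4.212
endloop
endfacet
facet normal 0.809 0.185 0.558
outer loop
vertex -1.245 1.537 3.983
vertex -1.254 0.887 4.212
vertex -0.898 1.047 3.643
endloop
endfacet
facet normal -0.809 -0.184 -0.559
outer loop
vertex -2.798 0.533 3.145
vertex -2.442 0.693 2.577
vertex -2.452 0.043 2.806
endloop
endfacet
facet normal -0.306 -0.678 0.668
outer loop
vertex -2.798 0.533 3.145
vertex -2.452 0.043 2.806
vertex -1.254 0.887 4.212
endloop
endfacet
facet normal -0.307 -0.678 0.668
outer loop
vertex -1.254 0.887 4.212
vertex -2.452 0.043 2.806
vertex -0.907 0.396 3.873
endloop
endfacet
facet normal 0.809 0.186 0.558
outer loop
vertex -1.254 0.887 4.212
vertex -0.907 0.396 3.873
vertex -0.898 1.047 3.643
endloop
endfacet
facet normal -0.808 -0.185 -0.559
outer loop
vertex -2.452 0.043 2.806
vertex -2.442 0.693 2.577
vertex -2.095 0.203 2.237
endloop
endfacet
facet normal 0.282 -0.955 -0.092
outer loop
vertex -2.452 0.043 2.806
vertex -2.095 0.203 2.237
vertex -0.907 0.396 3.873
endloop
endfacet
facet normal 0.282 -0.955 -0.092
outer loop
vertex -0.907 0.396 3.873
vertex -2.095 0.203 2.237
vertex -0.551 0.556 3.304
endloop
endfacet
facet normal 0.809 0.186 0.558
outer loop
vertex -0.907 0.396 3.873
vertex -0.551 0.556 3.304
vertex -0.898 1.047 3.643
endloop
endfacet
facet normal -0.809 -0.185 -0.558
outer loop
vertex -2.095 0.203 2.237
vertex -2.442 0.693 2.577
vertex -2.086 0.853 2.008
endloop
endfacet
facet normal 0.588 -0.276 -0.760
outer loop
vertex -2.095 0.203 2.237
vertex -2.086 0.853 2.008
vertex -0.551 0.556 3.304
endloop
endfacet
facet normal 0.588 -0.276 -0.760
outer loop
vertex -0.551 0.556 3.304
vertex -2.086 0.853 2.008
vertex -0.542 1.207 3.075
endloop
endfacet
facet normal 0.808 0.185 0.559
outer loop
vertex -0.551 0.556 3.304
vertex -0.542 1.207 3.075
vertex -0.898 1.047 3.643
endloop
endfacet
facet normal -0.382 0.825 0.418
outer loop
vertex 0.843 3.779 -3.828
vertex 1.134 3.534 -3.078
vertex 1.613 4.01 -3.58
endloop
endfacet
facet normal -0.199 0.944 -0.263
outer loop
vertex 0.843 3.779 -3.828
vertex 1.613 4.01 -3.58
vertex 1.484 3.762 -4.373
endloop
endfacet
facet normal -0.559 0.484 -0.673
outer loop
vertex 0.843 3.779 -3.828
vertex 1.484 3.762 -4.373
vertex 0.925 3.133 -4.361
endloop
endfacet
facet normal -0.966 0.081 -0.246
outer loop
vertex 0.843 3.779 -3.828
vertex 0.925 3.133 -4.361
vertex 0.709 2.993 -3.56
endloop
endfacet
facet normal -0.856 0.292 0.427
outer loop
vertex 0.843 3.779 -3.828
vertex 0.709 2.993 -3.56
vertex 1.134 3.534 -3.078
endloop
endfacet
facet normal 0.497 0.802 -0.332
outer loop
vertex 1.484 3.762 -4.373
vertex 1.613 4.01 -3.58
vertex 2.171 3.507 -3.96
endloop
endfacet
facet normal 0.200 0.609 0.768
outer loop
vertex 1.613 4.01 -3.58
vertex 1.134 3.534 -3.078
vertex 1.955 3.367 -3.159
endloop
endfacet
facet normal -0.566 -0.254 0.784
outer loop
vertex 1.134 3.534 -3.078
vertex 0.709 2.993 -3.56
vertex 1.396 2.738 -3.147
endloop
endfacet
facet normal -0.744 -0.595 -0.305
outer loop
vertex 0.709 2.993 -3.56
vertex 0.925 3.133 -4.361
vertex 1.267 2.49 -3.94
endloop
endfacet
facet normal -0.086 0.058 -0.995
outer loop
vertex 0.925 3.133 -4.361
vertex 1.484 3.762 -4.373
vertex 1.746 2.966 -4.442
endloop
endfacet
facet normal 0.966 -0.081 0.246
outer loop
vertex 2.037 2.721 -3.692
vertex 2.171 3.507 -3.96
vertex 1.955 3.367 -3.159
endloop
endfacet
facet normal 0.559 -0.484 0.673
outer loop
vertex 2.037 2.721 -3.692
vertex 1.955 3.367 -3.159
vertex 1.396 2.738 -3.147
endloop
endfacet
facet normal 0.199 -0.944 0.263
outer loop
vertex 2.037 2.721 -3.692
vertex 1.396 2.738 -3.147
vertex 1.267 2.49 -3.94
endloop
endfacet
facet normal 0.382 -0.825 -0.418
outer loop
vertex 2.037 2.721 -3.692
vertex 1.267 2.49 -3.94
vertex 1.746 2.966 -4.442
endloop
endfacet
facet normal 0.856 -0.292 -0.427
outer loop
vertex 2.037 2.721 -3.692
vertex 1.746 2.966 -4.442
vertex 2.171 3.507 -3.96
endloop
endfacet
facet normal 0.744 0.595 0.305
outer loop
vertex 1.955 3.367 -3.159
vertex 2.171 3.507 -3.96
vertex 1.613 4.01 -3.58
endloop
endfacet
facet normal 0.086 -0.058 0.995
outer loop
vertex 1.396 2.738 -3.147
vertex 1.955 3.367 -3.159
vertex 1.134 3.534 -3.078
endloop
endfacet
facet normal -0.497 -0.802 0.332
outer loop
vertex 1.267 2.49 -3.94
vertex 1.396 2.738 -3.147
vertex 0.709 2.993 -3.56
endloop
endfacet
facet normal -0.200 -0.609 -0.768
outer loop
vertex 1.746 2.966 -4.442
vertex 1.267 2.49 -3.94
vertex 0.925 3.133 -4.361
endloop
endfacet
facet normal 0.566 0.254 -0.784
outer loop
vertex 2.171 3.507 -3.96
vertex 1.746 2.966 -4.442
vertex 1.484 3.762 -4.373
endloop
endfacet

endsolid


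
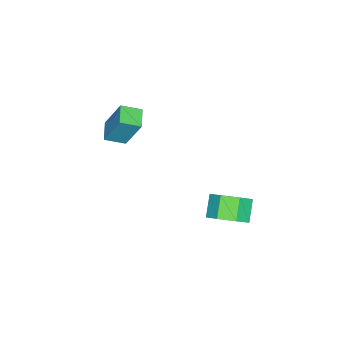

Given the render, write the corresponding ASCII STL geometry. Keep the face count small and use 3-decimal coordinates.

solid 
facet normal -0.877 -0.407 0.254
outer loop
vertex -3.134 -1.695 4.514
vertex -3.625 -0.872 4.138
vertex -3.24 -2.56 2.759
endloop
endfacet
facet normal 0.478 -0.799 0.365
outer loop
vertex -2.355 -2.148 2.502
vertex -3.134 -1.695 4.514
vertex -3.24 -2.56 2.759
endloop
endfacet
facet normal -0.877 -0.408 0.255
outer loop
vertex -3.24 -2.56 2.759
vertex -3.625 -0.872 4.138
vertex -3.732 -1.737 2.383
endloop
endfacet
facet normal -0.054 -0.442 -0.896
outer loop
vertex -3.732 -1.737 2.383
vertex -2.355 -2.148 2.502
vertex -3.24 -2.56 2.759
endloop
endfacet
facet normal 0.054 0.442 0.896
outer loop
vertex -3.134 -1.695 4.514
vertex -2.74 -0.46 3.881
vertex -3.625 -0.872 4.138
endloop
endfacet
facet normal 0.478 -0.799 0.365
outer loop
vertex -2.248 -1.283 4.257
vertex -3.134 -1.695 4.514
vertex -2.355 -2.148 2.502
endloop
endfacet
facet normal 0.054 0.442 0.896
outer loop
vertex -2.248 -1.283 4.257
vertex -2.74 -0.46 3.881
vertex -3.134 -1.695 4.514
endloop
endfacet
facet normal -0.478 0.799 -0.365
outer loop
vertex -3.625 -0.872 4.138
vertex -2.74 -0.46 3.881
vertex -3.732 -1.737 2.383
endloop
endfacet
facet normal -0.054 -0.442 -0.896
outer loop
vertex -2.846 -1.325 2.126
vertex -2.355 -2.148 2.502
vertex -3.732 -1.737 2.383
endloop
endfacet
facet normal -0.478 0.799 -0.365
outer loop
vertex -3.732 -1.737 2.383
vertex -2.74 -0.46 3.881
vertex -2.846 -1.325 2.126
endloop
endfacet
facet normal 0.877 0.407 -0.254
outer loop
vertex -2.846 -1.325 2.126
vertex -2.248 -1.283 4.257
vertex -2.355 -2.148 2.502
endloop
endfacet
facet normal 0.877 0.408 -0.254
outer loop
vertex -2.74 -0.46 3.881
vertex -2.248 -1.283 4.257
vertex -2.846 -1.325 2.126
endloop
endfacet
facet normal 0.723 0.196 -0.663
outer loop
vertex -1.809 3.635 -0.165
vertex -2.486 3.857 -0.838
vertex -2.052 4.45 -0.189
endloop
endfacet
facet normal 0.630 0.210 0.748
outer loop
vertex -1.809 3.635 -0.165
vertex -2.052 4.45 -0.189
vertex -2.677 3.401 0.631
endloop
endfacet
facet normal 0.629 0.210 0.748
outer loop
vertex -2.677 3.401 0.631
vertex -2.052 4.45 -0.189
vertex -2.919 4.216 0.606
endloop
endfacet
facet normal -0.723 -0.194 0.663
outer loop
vertex -2.677 3.401 0.631
vertex -2.919 4.216 0.606
vertex -3.354 3.623 -0.042
endloop
endfacet
facet normal 0.723 0.195 -0.662
outer loop
vertex -2.052 4.45 -0.189
vertex -2.486 3.857 -0.838
vertex -2.621 4.818 -0.702
endloop
endfacet
facet normal 0.169 0.880 0.444
outer loop
vertex -2.052 4.45 -0.189
vertex -2.621 4.818 -0.702
vertex -2.919 4.216 0.606
endloop
endfacet
facet normal 0.169 0.880 0.444
outer loop
vertex -2.919 4.216 0.606
vertex -2.621 4.818 -0.702
vertex -3.489 4.584 0.093
endloop
endfacet
facet normal -0.723 -0.195 0.663
outer loop
vertex -2.919 4.216 0.606
vertex -3.489 4.584 0.093
vertex -3.354 3.623 -0.042
endloop
endfacet
facet normal 0.723 0.195 -0.663
outer loop
vertex -2.621 4.818 -0.702
vertex -2.486 3.857 -0.838
vertex -3.089 4.463 -1.317
endloop
endfacet
facet normal -0.418 0.888 -0.195
outer loop
vertex -2.621 4.818 -0.702
vertex -3.089 4.463 -1.317
vertex -3.489 4.584 0.093
endloop
endfacet
facet normal -0.418 0.888 -0.195
outer loop
vertex -3.489 4.584 0.093
vertex -3.089 4.463 -1.317
vertex -3.957 4.229 -0.522
endloop
endfacet
facet normal -0.723 -0.195 0.663
outer loop
vertex -3.489 4.584 0.093
vertex -3.957 4.229 -0.522
vertex -3.354 3.623 -0.042
endloop
endfacet
facet normal 0.723 0.195 -0.663
outer loop
vertex -3.089 4.463 -1.317
vertex -2.486 3.857 -0.838
vertex -3.103 3.651 -1.571
endloop
endfacet
facet normal -0.690 0.227 -0.687
outer loop
vertex -3.089 4.463 -1.317
vertex -3.103 3.651 -1.571
vertex -3.957 4.229 -0.522
endloop
endfacet
facet normal -0.690 0.227 -0.687
outer loop
vertex -3.957 4.229 -0.522
vertex -3.103 3.651 -1.571
vertex -3.971 3.417 -0.776
endloop
endfacet
facet normal -0.723 -0.195 0.663
outer loop
vertex -3.957 4.229 -0.522
vertex -3.971 3.417 -0.776
vertex -3.354 3.623 -0.042
endloop
endfacet
facet normal 0.723 0.195 -0.663
outer loop
vertex -3.103 3.651 -1.571
vertex -2.486 3.857 -0.838
vertex -2.652 2.995 -1.273
endloop
endfacet
facet normal -0.443 -0.605 -0.662
outer loop
vertex -3.103 3.651 -1.571
vertex -2.652 2.995 -1.273
vertex -3.971 3.417 -0.776
endloop
endfacet
facet normal -0.443 -0.606 -0.661
outer loop
vertex -3.971 3.417 -0.776
vertex -2.652 2.995 -1.273
vertex -3.52 2.761 -0.477
endloop
endfacet
facet normal -0.723 -0.195 0.663
outer loop
vertex -3.971 3.417 -0.776
vertex -3.52 2.761 -0.477
vertex -3.354 3.623 -0.042
endloop
endfacet
facet normal 0.724 0.195 -0.662
outer loop
vertex -2.652 2.995 -1.273
vertex -2.486 3.857 -0.838
vertex -2.077 2.987 -0.647
endloop
endfacet
facet normal 0.137 -0.981 -0.139
outer loop
vertex -2.652 2.995 -1.273
vertex -2.077 2.987 -0.647
vertex -3.52 2.761 -0.477
endloop
endfacet
facet normal 0.137 -0.981 -0.139
outer loop
vertex -3.52 2.761 -0.477
vertex -2.077 2.987 -0.647
vertex -2.944 2.753 0.149
endloop
endfacet
facet normal -0.723 -0.195 0.663
outer loop
vertex -3.52 2.761 -0.477
vertex -2.944 2.753 0.149
vertex -3.354 3.623 -0.042
endloop
endfacet
facet normal 0.723 0.194 -0.663
outer loop
vertex -2.077 2.987 -0.647
vertex -2.486 3.857 -0.838
vertex -1.809 3.635 -0.165
endloop
endfacet
facet normal 0.616 -0.618 0.489
outer loop
vertex -2.077 2.987 -0.647
vertex -1.809 3.635 -0.165
vertex -2.944 2.753 0.149
endloop
endfacet
facet normal 0.615 -0.618 0.490
outer loop
vertex -2.944 2.753 0.149
vertex -1.809 3.635 -0.165
vertex -2.677 3.401 0.631
endloop
endfacet
facet normal -0.723 -0.195 0.663
outer loop
vertex -2.944 2.753 0.149
vertex -2.677 3.401 0.631
vertex -3.354 3.623 -0.042
endloop
endfacet

endsolid


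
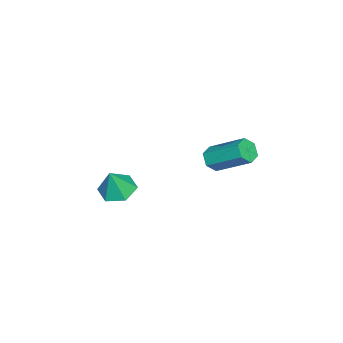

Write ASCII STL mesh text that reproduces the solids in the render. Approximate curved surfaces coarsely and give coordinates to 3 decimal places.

solid 
facet normal -0.130 -0.820 -0.558
outer loop
vertex -2.6 2.26 2.793
vertex -2.868 2.59 2.37
vertex -2.274 2.507 2.354
endloop
endfacet
facet normal 0.829 -0.398 0.392
outer loop
vertex -2.6 2.26 2.793
vertex -2.274 2.507 2.354
vertex -2.363 3.761 3.813
endloop
endfacet
facet normal 0.830 -0.397 0.392
outer loop
vertex -2.363 3.761 3.813
vertex -2.274 2.507 2.354
vertex -2.038 4.008 3.374
endloop
endfacet
facet normal 0.128 0.821 0.557
outer loop
vertex -2.363 3.761 3.813
vertex -2.038 4.008 3.374
vertex -2.632 4.09 3.39
endloop
endfacet
facet normal -0.130 -0.820 -0.557
outer loop
vertex -2.274 2.507 2.354
vertex -2.868 2.59 2.37
vertex -2.543 2.837 1.931
endloop
endfacet
facet normal 0.885 0.159 -0.439
outer loop
vertex -2.274 2.507 2.354
vertex -2.543 2.837 1.931
vertex -2.038 4.008 3.374
endloop
endfacet
facet normal 0.885 0.158 -0.438
outer loop
vertex -2.038 4.008 3.374
vertex -2.543 2.837 1.931
vertex -2.306 4.338 2.951
endloop
endfacet
facet normal 0.128 0.820 0.558
outer loop
vertex -2.038 4.008 3.374
vertex -2.306 4.338 2.951
vertex -2.632 4.09 3.39
endloop
endfacet
facet normal -0.128 -0.821 -0.557
outer loop
vertex -2.543 2.837 1.931
vertex -2.868 2.59 2.37
vertex -3.137 2.919 1.947
endloop
endfacet
facet normal 0.054 0.555 -0.830
outer loop
vertex -2.543 2.837 1.931
vertex -3.137 2.919 1.947
vertex -2.306 4.338 2.951
endloop
endfacet
facet normal 0.054 0.555 -0.830
outer loop
vertex -2.306 4.338 2.951
vertex -3.137 2.919 1.947
vertex -2.9 4.42 2.967
endloop
endfacet
facet normal 0.128 0.820 0.558
outer loop
vertex -2.306 4.338 2.951
vertex -2.9 4.42 2.967
vertex -2.632 4.09 3.39
endloop
endfacet
facet normal -0.128 -0.821 -0.557
outer loop
vertex -3.137 2.919 1.947
vertex -2.868 2.59 2.37
vertex -3.462 2.672 2.386
endloop
endfacet
facet normal -0.830 0.397 -0.391
outer loop
vertex -3.137 2.919 1.947
vertex -3.462 2.672 2.386
vertex -2.9 4.42 2.967
endloop
endfacet
facet normal -0.830 0.397 -0.393
outer loop
vertex -2.9 4.42 2.967
vertex -3.462 2.672 2.386
vertex -3.226 4.173 3.406
endloop
endfacet
facet normal 0.130 0.820 0.558
outer loop
vertex -2.9 4.42 2.967
vertex -3.226 4.173 3.406
vertex -2.632 4.09 3.39
endloop
endfacet
facet normal -0.128 -0.820 -0.558
outer loop
vertex -3.462 2.672 2.386
vertex -2.868 2.59 2.37
vertex -3.194 2.342 2.809
endloop
endfacet
facet normal -0.885 -0.158 0.437
outer loop
vertex -3.462 2.672 2.386
vertex -3.194 2.342 2.809
vertex -3.226 4.173 3.406
endloop
endfacet
facet normal -0.884 -0.159 0.439
outer loop
vertex -3.226 4.173 3.406
vertex -3.194 2.342 2.809
vertex -2.957 3.843 3.829
endloop
endfacet
facet normal 0.130 0.820 0.557
outer loop
vertex -3.226 4.173 3.406
vertex -2.957 3.843 3.829
vertex -2.632 4.09 3.39
endloop
endfacet
facet normal -0.128 -0.820 -0.558
outer loop
vertex -3.194 2.342 2.809
vertex -2.868 2.59 2.37
vertex -2.6 2.26 2.793
endloop
endfacet
facet normal -0.054 -0.555 0.830
outer loop
vertex -3.194 2.342 2.809
vertex -2.6 2.26 2.793
vertex -2.957 3.843 3.829
endloop
endfacet
facet normal -0.054 -0.555 0.830
outer loop
vertex -2.957 3.843 3.829
vertex -2.6 2.26 2.793
vertex -2.363 3.761 3.813
endloop
endfacet
facet normal 0.128 0.821 0.557
outer loop
vertex -2.957 3.843 3.829
vertex -2.363 3.761 3.813
vertex -2.632 4.09 3.39
endloop
endfacet
facet normal -0.362 0.106 -0.926
outer loop
vertex -2.181 -0.841 -0.509
vertex -2.782 -1.418 -0.34
vertex -2.929 -0.595 -0.188
endloop
endfacet
facet normal 0.445 0.782 0.437
outer loop
vertex -2.181 -0.841 -0.509
vertex -2.929 -0.595 -0.188
vertex -2.298 -1.562 0.9
endloop
endfacet
facet normal -0.361 0.107 -0.926
outer loop
vertex -2.929 -0.595 -0.188
vertex -2.782 -1.418 -0.34
vertex -3.53 -1.172 -0.02
endloop
endfacet
facet normal -0.358 0.585 0.728
outer loop
vertex -2.929 -0.595 -0.188
vertex -3.53 -1.172 -0.02
vertex -2.298 -1.562 0.9
endloop
endfacet
facet normal -0.361 0.107 -0.926
outer loop
vertex -3.53 -1.172 -0.02
vertex -2.782 -1.418 -0.34
vertex -3.383 -1.995 -0.172
endloop
endfacet
facet normal -0.629 -0.248 0.737
outer loop
vertex -3.53 -1.172 -0.02
vertex -3.383 -1.995 -0.172
vertex -2.298 -1.562 0.9
endloop
endfacet
facet normal -0.362 0.108 -0.926
outer loop
vertex -3.383 -1.995 -0.172
vertex -2.782 -1.418 -0.34
vertex -2.636 -2.241 -0.493
endloop
endfacet
facet normal -0.096 -0.885 0.455
outer loop
vertex -3.383 -1.995 -0.172
vertex -2.636 -2.241 -0.493
vertex -2.298 -1.562 0.9
endloop
endfacet
facet normal -0.362 0.108 -0.926
outer loop
vertex -2.636 -2.241 -0.493
vertex -2.782 -1.418 -0.34
vertex -2.035 -1.664 -0.661
endloop
endfacet
facet normal 0.707 -0.688 0.164
outer loop
vertex -2.636 -2.241 -0.493
vertex -2.035 -1.664 -0.661
vertex -2.298 -1.562 0.9
endloop
endfacet
facet normal -0.363 0.107 -0.926
outer loop
vertex -2.035 -1.664 -0.661
vertex -2.782 -1.418 -0.34
vertex -2.181 -0.841 -0.509
endloop
endfacet
facet normal 0.977 0.145 0.155
outer loop
vertex -2.035 -1.664 -0.661
vertex -2.181 -0.841 -0.509
vertex -2.298 -1.562 0.9
endloop
endfacet

endsolid


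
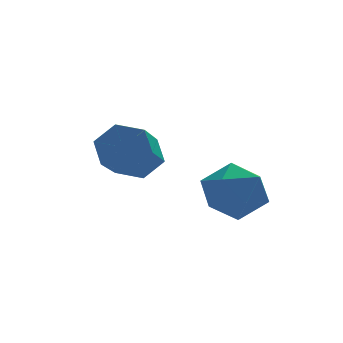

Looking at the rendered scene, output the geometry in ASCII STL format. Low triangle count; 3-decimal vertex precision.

solid 
facet normal 0.393 0.763 -0.513
outer loop
vertex 1.872 0.343 -2.377
vertex 1.395 0.303 -2.802
vertex 1.335 0.68 -2.288
endloop
endfacet
facet normal 0.376 0.376 0.847
outer loop
vertex 1.872 0.343 -2.377
vertex 1.335 0.68 -2.288
vertex 1.302 -0.763 -1.633
endloop
endfacet
facet normal 0.376 0.376 0.847
outer loop
vertex 1.302 -0.763 -1.633
vertex 1.335 0.68 -2.288
vertex 0.765 -0.426 -1.544
endloop
endfacet
facet normal -0.393 -0.763 0.513
outer loop
vertex 1.302 -0.763 -1.633
vertex 0.765 -0.426 -1.544
vertex 0.825 -0.803 -2.058
endloop
endfacet
facet normal 0.393 0.763 -0.513
outer loop
vertex 1.335 0.68 -2.288
vertex 1.395 0.303 -2.802
vertex 0.858 0.64 -2.713
endloop
endfacet
facet normal -0.539 0.643 0.544
outer loop
vertex 1.335 0.68 -2.288
vertex 0.858 0.64 -2.713
vertex 0.765 -0.426 -1.544
endloop
endfacet
facet normal -0.539 0.643 0.544
outer loop
vertex 0.765 -0.426 -1.544
vertex 0.858 0.64 -2.713
vertex 0.288 -0.466 -1.969
endloop
endfacet
facet normal -0.393 -0.763 0.513
outer loop
vertex 0.765 -0.426 -1.544
vertex 0.288 -0.466 -1.969
vertex 0.825 -0.803 -2.058
endloop
endfacet
facet normal 0.393 0.763 -0.513
outer loop
vertex 0.858 0.64 -2.713
vertex 1.395 0.303 -2.802
vertex 0.918 0.263 -3.227
endloop
endfacet
facet normal -0.915 0.268 -0.303
outer loop
vertex 0.858 0.64 -2.713
vertex 0.918 0.263 -3.227
vertex 0.288 -0.466 -1.969
endloop
endfacet
facet normal -0.915 0.268 -0.303
outer loop
vertex 0.288 -0.466 -1.969
vertex 0.918 0.263 -3.227
vertex 0.348 -0.843 -2.483
endloop
endfacet
facet normal -0.393 -0.763 0.513
outer loop
vertex 0.288 -0.466 -1.969
vertex 0.348 -0.843 -2.483
vertex 0.825 -0.803 -2.058
endloop
endfacet
facet normal 0.393 0.763 -0.513
outer loop
vertex 0.918 0.263 -3.227
vertex 1.395 0.303 -2.802
vertex 1.455 -0.074 -3.316
endloop
endfacet
facet normal -0.376 -0.376 -0.847
outer loop
vertex 0.918 0.263 -3.227
vertex 1.455 -0.074 -3.316
vertex 0.348 -0.843 -2.483
endloop
endfacet
facet normal -0.376 -0.376 -0.847
outer loop
vertex 0.348 -0.843 -2.483
vertex 1.455 -0.074 -3.316
vertex 0.885 -1.18 -2.572
endloop
endfacet
facet normal -0.393 -0.763 0.513
outer loop
vertex 0.348 -0.843 -2.483
vertex 0.885 -1.18 -2.572
vertex 0.825 -0.803 -2.058
endloop
endfacet
facet normal 0.393 0.763 -0.513
outer loop
vertex 1.455 -0.074 -3.316
vertex 1.395 0.303 -2.802
vertex 1.932 -0.034 -2.891
endloop
endfacet
facet normal 0.539 -0.643 -0.544
outer loop
vertex 1.455 -0.074 -3.316
vertex 1.932 -0.034 -2.891
vertex 0.885 -1.18 -2.572
endloop
endfacet
facet normal 0.539 -0.643 -0.544
outer loop
vertex 0.885 -1.18 -2.572
vertex 1.932 -0.034 -2.891
vertex 1.362 -1.14 -2.147
endloop
endfacet
facet normal -0.393 -0.763 0.513
outer loop
vertex 0.885 -1.18 -2.572
vertex 1.362 -1.14 -2.147
vertex 0.825 -0.803 -2.058
endloop
endfacet
facet normal 0.393 0.763 -0.513
outer loop
vertex 1.932 -0.034 -2.891
vertex 1.395 0.303 -2.802
vertex 1.872 0.343 -2.377
endloop
endfacet
facet normal 0.915 -0.268 0.303
outer loop
vertex 1.932 -0.034 -2.891
vertex 1.872 0.343 -2.377
vertex 1.362 -1.14 -2.147
endloop
endfacet
facet normal 0.915 -0.268 0.303
outer loop
vertex 1.362 -1.14 -2.147
vertex 1.872 0.343 -2.377
vertex 1.302 -0.763 -1.633
endloop
endfacet
facet normal -0.393 -0.763 0.513
outer loop
vertex 1.362 -1.14 -2.147
vertex 1.302 -0.763 -1.633
vertex 0.825 -0.803 -2.058
endloop
endfacet
facet normal -0.935 0.220 -0.277
outer loop
vertex 2.454 -1.663 -3.573
vertex 2.205 -2.352 -3.281
vertex 2.22 -1.711 -2.822
endloop
endfacet
facet normal -0.568 0.813 -0.125
outer loop
vertex 2.454 -1.663 -3.573
vertex 2.22 -1.711 -2.822
vertex 2.861 -1.292 -3.009
endloop
endfacet
facet normal 0.004 0.834 -0.552
outer loop
vertex 2.454 -1.663 -3.573
vertex 2.861 -1.292 -3.009
vertex 3.242 -1.674 -3.584
endloop
endfacet
facet normal -0.010 0.254 -0.967
outer loop
vertex 2.454 -1.663 -3.573
vertex 3.242 -1.674 -3.584
vertex 2.836 -2.329 -3.752
endloop
endfacet
facet normal -0.591 -0.124 -0.797
outer loop
vertex 2.454 -1.663 -3.573
vertex 2.836 -2.329 -3.752
vertex 2.205 -2.352 -3.281
endloop
endfacet
facet normal -0.339 0.764 0.549
outer loop
vertex 2.861 -1.292 -3.009
vertex 2.22 -1.711 -2.822
vertex 2.864 -1.751 -2.368
endloop
endfacet
facet normal -0.933 -0.195 0.303
outer loop
vertex 2.22 -1.711 -2.822
vertex 2.205 -2.352 -3.281
vertex 2.458 -2.406 -2.536
endloop
endfacet
facet normal -0.375 -0.755 -0.539
outer loop
vertex 2.205 -2.352 -3.281
vertex 2.836 -2.329 -3.752
vertex 2.839 -2.788 -3.111
endloop
endfacet
facet normal 0.565 -0.141 -0.813
outer loop
vertex 2.836 -2.329 -3.752
vertex 3.242 -1.674 -3.584
vertex 3.48 -2.369 -3.298
endloop
endfacet
facet normal 0.586 0.798 -0.141
outer loop
vertex 3.242 -1.674 -3.584
vertex 2.861 -1.292 -3.009
vertex 3.495 -1.728 -2.839
endloop
endfacet
facet normal 0.010 -0.254 0.967
outer loop
vertex 3.246 -2.417 -2.547
vertex 2.864 -1.751 -2.368
vertex 2.458 -2.406 -2.536
endloop
endfacet
facet normal -0.004 -0.834 0.552
outer loop
vertex 3.246 -2.417 -2.547
vertex 2.458 -2.406 -2.536
vertex 2.839 -2.788 -3.111
endloop
endfacet
facet normal 0.568 -0.813 0.125
outer loop
vertex 3.246 -2.417 -2.547
vertex 2.839 -2.788 -3.111
vertex 3.48 -2.369 -3.298
endloop
endfacet
facet normal 0.935 -0.220 0.277
outer loop
vertex 3.246 -2.417 -2.547
vertex 3.48 -2.369 -3.298
vertex 3.495 -1.728 -2.839
endloop
endfacet
facet normal 0.591 0.124 0.797
outer loop
vertex 3.246 -2.417 -2.547
vertex 3.495 -1.728 -2.839
vertex 2.864 -1.751 -2.368
endloop
endfacet
facet normal -0.565 0.141 0.813
outer loop
vertex 2.458 -2.406 -2.536
vertex 2.864 -1.751 -2.368
vertex 2.22 -1.711 -2.822
endloop
endfacet
facet normal -0.586 -0.798 0.141
outer loop
vertex 2.839 -2.788 -3.111
vertex 2.458 -2.406 -2.536
vertex 2.205 -2.352 -3.281
endloop
endfacet
facet normal 0.339 -0.764 -0.549
outer loop
vertex 3.48 -2.369 -3.298
vertex 2.839 -2.788 -3.111
vertex 2.836 -2.329 -3.752
endloop
endfacet
facet normal 0.933 0.195 -0.303
outer loop
vertex 3.495 -1.728 -2.839
vertex 3.48 -2.369 -3.298
vertex 3.242 -1.674 -3.584
endloop
endfacet
facet normal 0.375 0.755 0.539
outer loop
vertex 2.864 -1.751 -2.368
vertex 3.495 -1.728 -2.839
vertex 2.861 -1.292 -3.009
endloop
endfacet

endsolid


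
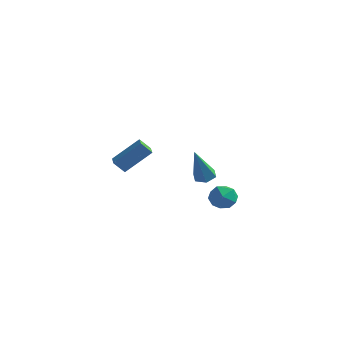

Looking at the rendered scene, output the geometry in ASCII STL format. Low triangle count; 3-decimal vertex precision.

solid 
facet normal -0.066 0.500 -0.863
outer loop
vertex 2.763 -3.419 -1.396
vertex 2.399 -3.029 -1.142
vertex 2.981 -2.938 -1.134
endloop
endfacet
facet normal 0.917 -0.397 -0.034
outer loop
vertex 2.763 -3.419 -1.396
vertex 2.981 -2.938 -1.134
vertex 2.541 -4.111 0.722
endloop
endfacet
facet normal -0.066 0.500 -0.863
outer loop
vertex 2.981 -2.938 -1.134
vertex 2.399 -3.029 -1.142
vertex 2.618 -2.548 -0.88
endloop
endfacet
facet normal 0.780 0.429 0.456
outer loop
vertex 2.981 -2.938 -1.134
vertex 2.618 -2.548 -0.88
vertex 2.541 -4.111 0.722
endloop
endfacet
facet normal -0.066 0.500 -0.863
outer loop
vertex 2.618 -2.548 -0.88
vertex 2.399 -3.029 -1.142
vertex 2.035 -2.64 -0.889
endloop
endfacet
facet normal -0.123 0.713 0.690
outer loop
vertex 2.618 -2.548 -0.88
vertex 2.035 -2.64 -0.889
vertex 2.541 -4.111 0.722
endloop
endfacet
facet normal -0.066 0.500 -0.863
outer loop
vertex 2.035 -2.64 -0.889
vertex 2.399 -3.029 -1.142
vertex 1.816 -3.121 -1.151
endloop
endfacet
facet normal -0.886 0.168 0.432
outer loop
vertex 2.035 -2.64 -0.889
vertex 1.816 -3.121 -1.151
vertex 2.541 -4.111 0.722
endloop
endfacet
facet normal -0.065 0.499 -0.864
outer loop
vertex 1.816 -3.121 -1.151
vertex 2.399 -3.029 -1.142
vertex 2.18 -3.511 -1.404
endloop
endfacet
facet normal -0.749 -0.660 -0.059
outer loop
vertex 1.816 -3.121 -1.151
vertex 2.18 -3.511 -1.404
vertex 2.541 -4.111 0.722
endloop
endfacet
facet normal -0.067 0.500 -0.864
outer loop
vertex 2.18 -3.511 -1.404
vertex 2.399 -3.029 -1.142
vertex 2.763 -3.419 -1.396
endloop
endfacet
facet normal 0.153 -0.944 -0.292
outer loop
vertex 2.18 -3.511 -1.404
vertex 2.763 -3.419 -1.396
vertex 2.541 -4.111 0.722
endloop
endfacet
facet normal -0.537 -0.505 -0.676
outer loop
vertex -2.754 -3.34 -1.287
vertex -3.417 -2.554 -1.347
vertex -2.307 -3.009 -1.89
endloop
endfacet
facet normal 0.643 -0.763 0.058
outer loop
vertex -1.323 -2.086 -0.653
vertex -2.754 -3.34 -1.287
vertex -2.307 -3.009 -1.89
endloop
endfacet
facet normal -0.537 -0.505 -0.676
outer loop
vertex -2.307 -3.009 -1.89
vertex -3.417 -2.554 -1.347
vertex -2.97 -2.223 -1.95
endloop
endfacet
facet normal 0.545 0.404 -0.735
outer loop
vertex -2.97 -2.223 -1.95
vertex -1.323 -2.086 -0.653
vertex -2.307 -3.009 -1.89
endloop
endfacet
facet normal -0.545 -0.404 0.735
outer loop
vertex -2.754 -3.34 -1.287
vertex -2.433 -1.631 -0.11
vertex -3.417 -2.554 -1.347
endloop
endfacet
facet normal 0.643 -0.763 0.058
outer loop
vertex -1.77 -2.417 -0.05
vertex -2.754 -3.34 -1.287
vertex -1.323 -2.086 -0.653
endloop
endfacet
facet normal -0.545 -0.404 0.735
outer loop
vertex -1.77 -2.417 -0.05
vertex -2.433 -1.631 -0.11
vertex -2.754 -3.34 -1.287
endloop
endfacet
facet normal -0.643 0.763 -0.058
outer loop
vertex -3.417 -2.554 -1.347
vertex -2.433 -1.631 -0.11
vertex -2.97 -2.223 -1.95
endloop
endfacet
facet normal 0.545 0.404 -0.735
outer loop
vertex -1.986 -1.3 -0.713
vertex -1.323 -2.086 -0.653
vertex -2.97 -2.223 -1.95
endloop
endfacet
facet normal -0.643 0.763 -0.058
outer loop
vertex -2.97 -2.223 -1.95
vertex -2.433 -1.631 -0.11
vertex -1.986 -1.3 -0.713
endloop
endfacet
facet normal 0.537 0.505 0.676
outer loop
vertex -1.986 -1.3 -0.713
vertex -1.77 -2.417 -0.05
vertex -1.323 -2.086 -0.653
endloop
endfacet
facet normal 0.537 0.505 0.676
outer loop
vertex -2.433 -1.631 -0.11
vertex -1.77 -2.417 -0.05
vertex -1.986 -1.3 -0.713
endloop
endfacet
facet normal -0.636 0.227 0.738
outer loop
vertex 3.1 -3.586 -1.877
vertex 3.632 -3.863 -1.333
vertex 3.65 -3.085 -1.557
endloop
endfacet
facet normal -0.718 0.671 0.184
outer loop
vertex 3.1 -3.586 -1.877
vertex 3.65 -3.085 -1.557
vertex 3.481 -3.049 -2.348
endloop
endfacet
facet normal -0.877 0.279 -0.392
outer loop
vertex 3.1 -3.586 -1.877
vertex 3.481 -3.049 -2.348
vertex 3.359 -3.804 -2.612
endloop
endfacet
facet normal -0.893 -0.407 -0.194
outer loop
vertex 3.1 -3.586 -1.877
vertex 3.359 -3.804 -2.612
vertex 3.452 -4.307 -1.985
endloop
endfacet
facet normal -0.744 -0.439 0.504
outer loop
vertex 3.1 -3.586 -1.877
vertex 3.452 -4.307 -1.985
vertex 3.632 -3.863 -1.333
endloop
endfacet
facet normal -0.094 0.993 0.065
outer loop
vertex 3.481 -3.049 -2.348
vertex 3.65 -3.085 -1.557
vertex 4.248 -2.993 -2.095
endloop
endfacet
facet normal 0.040 0.276 0.960
outer loop
vertex 3.65 -3.085 -1.557
vertex 3.632 -3.863 -1.333
vertex 4.341 -3.496 -1.468
endloop
endfacet
facet normal -0.134 -0.802 0.583
outer loop
vertex 3.632 -3.863 -1.333
vertex 3.452 -4.307 -1.985
vertex 4.219 -4.251 -1.732
endloop
endfacet
facet normal -0.375 -0.749 -0.545
outer loop
vertex 3.452 -4.307 -1.985
vertex 3.359 -3.804 -2.612
vertex 4.05 -4.215 -2.523
endloop
endfacet
facet normal -0.351 0.359 -0.865
outer loop
vertex 3.359 -3.804 -2.612
vertex 3.481 -3.049 -2.348
vertex 4.068 -3.437 -2.747
endloop
endfacet
facet normal 0.893 0.407 0.194
outer loop
vertex 4.6 -3.714 -2.203
vertex 4.248 -2.993 -2.095
vertex 4.341 -3.496 -1.468
endloop
endfacet
facet normal 0.877 -0.279 0.392
outer loop
vertex 4.6 -3.714 -2.203
vertex 4.341 -3.496 -1.468
vertex 4.219 -4.251 -1.732
endloop
endfacet
facet normal 0.718 -0.671 -0.184
outer loop
vertex 4.6 -3.714 -2.203
vertex 4.219 -4.251 -1.732
vertex 4.05 -4.215 -2.523
endloop
endfacet
facet normal 0.636 -0.227 -0.738
outer loop
vertex 4.6 -3.714 -2.203
vertex 4.05 -4.215 -2.523
vertex 4.068 -3.437 -2.747
endloop
endfacet
facet normal 0.744 0.439 -0.504
outer loop
vertex 4.6 -3.714 -2.203
vertex 4.068 -3.437 -2.747
vertex 4.248 -2.993 -2.095
endloop
endfacet
facet normal 0.375 0.749 0.545
outer loop
vertex 4.341 -3.496 -1.468
vertex 4.248 -2.993 -2.095
vertex 3.65 -3.085 -1.557
endloop
endfacet
facet normal 0.351 -0.359 0.865
outer loop
vertex 4.219 -4.251 -1.732
vertex 4.341 -3.496 -1.468
vertex 3.632 -3.863 -1.333
endloop
endfacet
facet normal 0.094 -0.993 -0.065
outer loop
vertex 4.05 -4.215 -2.523
vertex 4.219 -4.251 -1.732
vertex 3.452 -4.307 -1.985
endloop
endfacet
facet normal -0.040 -0.276 -0.960
outer loop
vertex 4.068 -3.437 -2.747
vertex 4.05 -4.215 -2.523
vertex 3.359 -3.804 -2.612
endloop
endfacet
facet normal 0.134 0.802 -0.583
outer loop
vertex 4.248 -2.993 -2.095
vertex 4.068 -3.437 -2.747
vertex 3.481 -3.049 -2.348
endloop
endfacet

endsolid


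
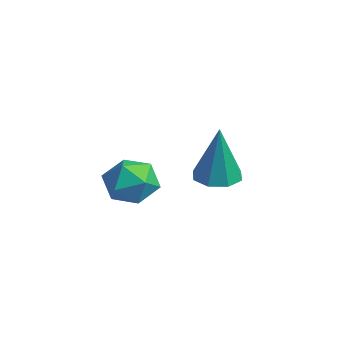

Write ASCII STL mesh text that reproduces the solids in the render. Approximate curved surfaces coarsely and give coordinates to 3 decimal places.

solid 
facet normal -0.163 0.045 -0.986
outer loop
vertex -0.499 2.884 1.476
vertex -1.249 2.877 1.6
vertex -0.72 3.419 1.537
endloop
endfacet
facet normal 0.915 0.356 0.191
outer loop
vertex -0.499 2.884 1.476
vertex -0.72 3.419 1.537
vertex -0.911 2.783 3.64
endloop
endfacet
facet normal -0.164 0.045 -0.985
outer loop
vertex -0.72 3.419 1.537
vertex -1.249 2.877 1.6
vertex -1.25 3.636 1.635
endloop
endfacet
facet normal 0.408 0.863 0.298
outer loop
vertex -0.72 3.419 1.537
vertex -1.25 3.636 1.635
vertex -0.911 2.783 3.64
endloop
endfacet
facet normal -0.164 0.045 -0.985
outer loop
vertex -1.25 3.636 1.635
vertex -1.249 2.877 1.6
vertex -1.78 3.409 1.713
endloop
endfacet
facet normal -0.306 0.856 0.416
outer loop
vertex -1.25 3.636 1.635
vertex -1.78 3.409 1.713
vertex -0.911 2.783 3.64
endloop
endfacet
facet normal -0.163 0.046 -0.985
outer loop
vertex -1.78 3.409 1.713
vertex -1.249 2.877 1.6
vertex -1.999 2.87 1.724
endloop
endfacet
facet normal -0.811 0.339 0.476
outer loop
vertex -1.78 3.409 1.713
vertex -1.999 2.87 1.724
vertex -0.911 2.783 3.64
endloop
endfacet
facet normal -0.163 0.045 -0.986
outer loop
vertex -1.999 2.87 1.724
vertex -1.249 2.877 1.6
vertex -1.779 2.336 1.663
endloop
endfacet
facet normal -0.810 -0.384 0.443
outer loop
vertex -1.999 2.87 1.724
vertex -1.779 2.336 1.663
vertex -0.911 2.783 3.64
endloop
endfacet
facet normal -0.163 0.045 -0.986
outer loop
vertex -1.779 2.336 1.663
vertex -1.249 2.877 1.6
vertex -1.248 2.118 1.565
endloop
endfacet
facet normal -0.304 -0.892 0.335
outer loop
vertex -1.779 2.336 1.663
vertex -1.248 2.118 1.565
vertex -0.911 2.783 3.64
endloop
endfacet
facet normal -0.164 0.045 -0.985
outer loop
vertex -1.248 2.118 1.565
vertex -1.249 2.877 1.6
vertex -0.718 2.345 1.487
endloop
endfacet
facet normal 0.411 -0.885 0.217
outer loop
vertex -1.248 2.118 1.565
vertex -0.718 2.345 1.487
vertex -0.911 2.783 3.64
endloop
endfacet
facet normal -0.163 0.046 -0.985
outer loop
vertex -0.718 2.345 1.487
vertex -1.249 2.877 1.6
vertex -0.499 2.884 1.476
endloop
endfacet
facet normal 0.916 -0.369 0.157
outer loop
vertex -0.718 2.345 1.487
vertex -0.499 2.884 1.476
vertex -0.911 2.783 3.64
endloop
endfacet
facet normal -0.942 0.296 0.157
outer loop
vertex -0.618 -0.492 2.312
vertex -0.433 -0.354 3.164
vertex -0.326 0.298 2.578
endloop
endfacet
facet normal -0.737 0.444 -0.510
outer loop
vertex -0.618 -0.492 2.312
vertex -0.326 0.298 2.578
vertex -0.021 -0.056 1.829
endloop
endfacet
facet normal -0.543 -0.167 -0.823
outer loop
vertex -0.618 -0.492 2.312
vertex -0.021 -0.056 1.829
vertex 0.061 -0.927 1.952
endloop
endfacet
facet normal -0.630 -0.694 -0.349
outer loop
vertex -0.618 -0.492 2.312
vertex 0.061 -0.927 1.952
vertex -0.194 -1.111 2.778
endloop
endfacet
facet normal -0.877 -0.407 0.256
outer loop
vertex -0.618 -0.492 2.312
vertex -0.194 -1.111 2.778
vertex -0.433 -0.354 3.164
endloop
endfacet
facet normal -0.162 0.865 -0.475
outer loop
vertex -0.021 -0.056 1.829
vertex -0.326 0.298 2.578
vertex 0.534 0.351 2.382
endloop
endfacet
facet normal -0.494 0.625 0.605
outer loop
vertex -0.326 0.298 2.578
vertex -0.433 -0.354 3.164
vertex 0.279 0.167 3.208
endloop
endfacet
facet normal -0.387 -0.513 0.766
outer loop
vertex -0.433 -0.354 3.164
vertex -0.194 -1.111 2.778
vertex 0.361 -0.704 3.331
endloop
endfacet
facet normal 0.011 -0.977 -0.214
outer loop
vertex -0.194 -1.111 2.778
vertex 0.061 -0.927 1.952
vertex 0.666 -1.058 2.582
endloop
endfacet
facet normal 0.151 -0.124 -0.981
outer loop
vertex 0.061 -0.927 1.952
vertex -0.021 -0.056 1.829
vertex 0.773 -0.406 1.996
endloop
endfacet
facet normal 0.630 0.694 0.349
outer loop
vertex 0.958 -0.268 2.848
vertex 0.534 0.351 2.382
vertex 0.279 0.167 3.208
endloop
endfacet
facet normal 0.543 0.167 0.823
outer loop
vertex 0.958 -0.268 2.848
vertex 0.279 0.167 3.208
vertex 0.361 -0.704 3.331
endloop
endfacet
facet normal 0.737 -0.444 0.510
outer loop
vertex 0.958 -0.268 2.848
vertex 0.361 -0.704 3.331
vertex 0.666 -1.058 2.582
endloop
endfacet
facet normal 0.942 -0.296 -0.157
outer loop
vertex 0.958 -0.268 2.848
vertex 0.666 -1.058 2.582
vertex 0.773 -0.406 1.996
endloop
endfacet
facet normal 0.877 0.407 -0.256
outer loop
vertex 0.958 -0.268 2.848
vertex 0.773 -0.406 1.996
vertex 0.534 0.351 2.382
endloop
endfacet
facet normal -0.011 0.977 0.214
outer loop
vertex 0.279 0.167 3.208
vertex 0.534 0.351 2.382
vertex -0.326 0.298 2.578
endloop
endfacet
facet normal -0.151 0.124 0.981
outer loop
vertex 0.361 -0.704 3.331
vertex 0.279 0.167 3.208
vertex -0.433 -0.354 3.164
endloop
endfacet
facet normal 0.162 -0.865 0.475
outer loop
vertex 0.666 -1.058 2.582
vertex 0.361 -0.704 3.331
vertex -0.194 -1.111 2.778
endloop
endfacet
facet normal 0.494 -0.625 -0.605
outer loop
vertex 0.773 -0.406 1.996
vertex 0.666 -1.058 2.582
vertex 0.061 -0.927 1.952
endloop
endfacet
facet normal 0.387 0.513 -0.766
outer loop
vertex 0.534 0.351 2.382
vertex 0.773 -0.406 1.996
vertex -0.021 -0.056 1.829
endloop
endfacet

endsolid
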